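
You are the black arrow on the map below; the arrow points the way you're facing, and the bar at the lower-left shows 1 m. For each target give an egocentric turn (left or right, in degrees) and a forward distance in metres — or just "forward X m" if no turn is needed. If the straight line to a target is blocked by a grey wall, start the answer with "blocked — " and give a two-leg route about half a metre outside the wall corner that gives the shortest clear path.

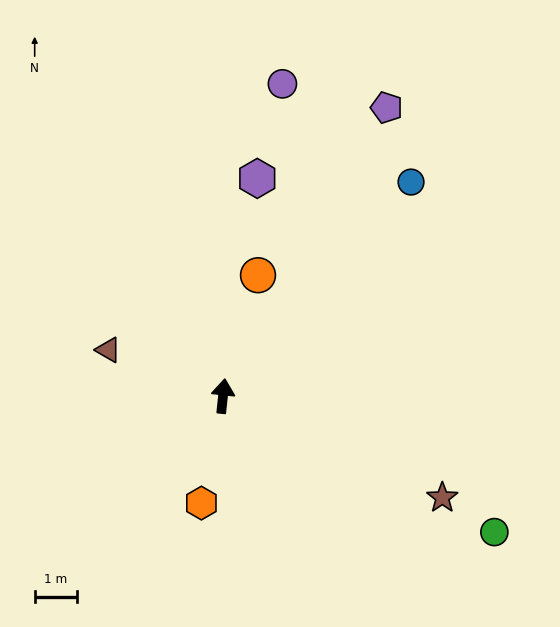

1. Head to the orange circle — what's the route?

turn right 10°, forward 3.0 m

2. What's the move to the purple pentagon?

turn right 24°, forward 7.9 m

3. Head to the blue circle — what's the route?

turn right 35°, forward 6.8 m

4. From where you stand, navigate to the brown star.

turn right 109°, forward 5.8 m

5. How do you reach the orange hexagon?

turn left 175°, forward 2.6 m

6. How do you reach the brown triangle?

turn left 74°, forward 3.0 m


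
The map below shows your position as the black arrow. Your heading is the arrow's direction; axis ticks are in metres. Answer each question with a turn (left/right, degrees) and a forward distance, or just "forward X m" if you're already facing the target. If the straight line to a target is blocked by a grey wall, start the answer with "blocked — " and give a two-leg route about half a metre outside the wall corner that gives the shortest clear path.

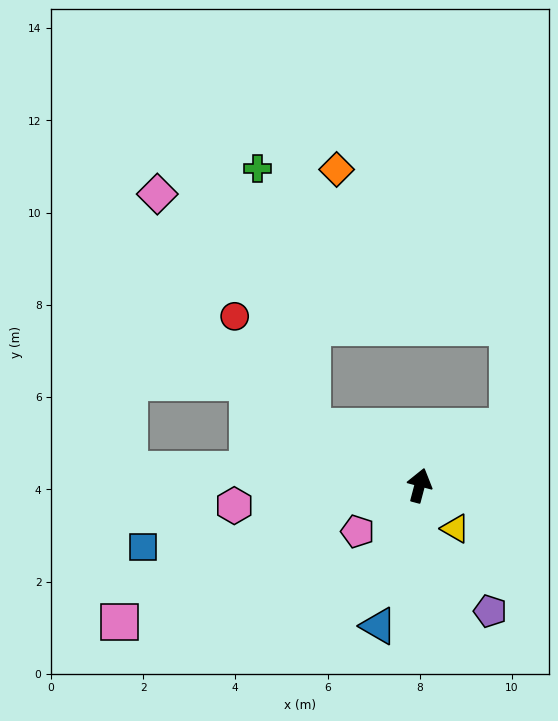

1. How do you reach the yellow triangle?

turn right 126°, forward 1.2 m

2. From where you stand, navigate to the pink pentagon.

turn left 141°, forward 1.7 m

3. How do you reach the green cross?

blocked — turn left 77°, forward 2.7 m, then turn right 51°, forward 5.7 m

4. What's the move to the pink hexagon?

turn left 111°, forward 4.0 m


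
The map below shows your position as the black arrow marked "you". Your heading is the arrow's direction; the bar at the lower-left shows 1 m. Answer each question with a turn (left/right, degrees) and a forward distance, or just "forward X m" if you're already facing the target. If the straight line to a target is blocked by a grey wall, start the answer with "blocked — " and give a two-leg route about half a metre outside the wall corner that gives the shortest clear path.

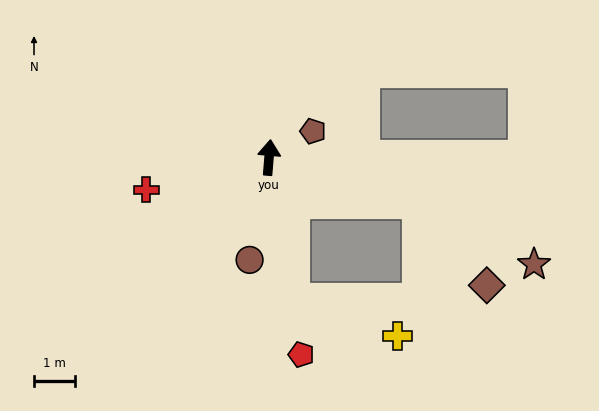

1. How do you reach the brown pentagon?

turn right 54°, forward 1.3 m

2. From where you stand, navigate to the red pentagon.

turn right 166°, forward 4.9 m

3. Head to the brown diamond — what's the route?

blocked — turn right 102°, forward 3.8 m, then turn right 34°, forward 2.6 m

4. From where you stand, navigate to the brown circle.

turn left 174°, forward 2.6 m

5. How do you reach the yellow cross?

blocked — turn right 166°, forward 3.6 m, then turn left 62°, forward 2.7 m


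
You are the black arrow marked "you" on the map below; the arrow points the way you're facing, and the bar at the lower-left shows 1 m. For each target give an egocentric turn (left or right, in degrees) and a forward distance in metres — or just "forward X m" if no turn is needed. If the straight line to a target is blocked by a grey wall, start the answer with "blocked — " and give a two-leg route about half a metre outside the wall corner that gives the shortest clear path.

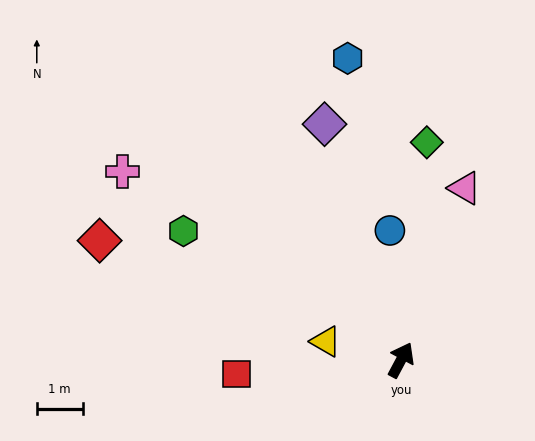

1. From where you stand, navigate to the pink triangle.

turn left 8°, forward 4.0 m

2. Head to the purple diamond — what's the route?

turn left 46°, forward 5.4 m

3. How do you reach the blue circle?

turn left 33°, forward 2.8 m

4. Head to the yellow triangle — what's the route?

turn left 104°, forward 1.7 m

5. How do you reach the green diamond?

turn left 21°, forward 4.8 m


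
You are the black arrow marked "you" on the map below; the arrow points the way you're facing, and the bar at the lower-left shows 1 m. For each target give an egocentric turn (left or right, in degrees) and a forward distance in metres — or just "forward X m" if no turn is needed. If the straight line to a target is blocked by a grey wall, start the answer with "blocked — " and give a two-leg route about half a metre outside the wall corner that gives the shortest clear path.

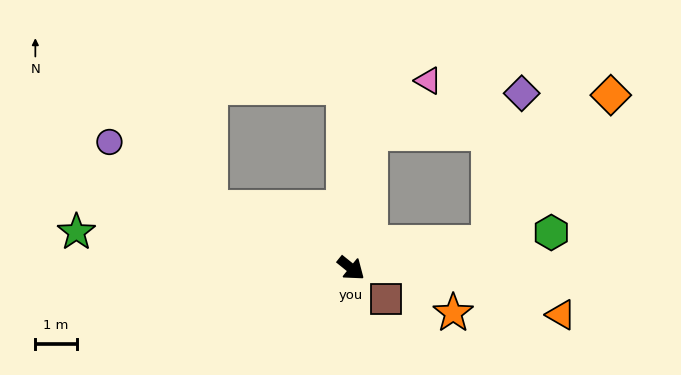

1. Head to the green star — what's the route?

turn right 149°, forward 6.7 m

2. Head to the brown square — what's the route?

turn right 3°, forward 1.1 m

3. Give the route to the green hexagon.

turn left 49°, forward 4.9 m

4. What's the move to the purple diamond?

blocked — turn left 121°, forward 3.3 m, then turn right 67°, forward 3.8 m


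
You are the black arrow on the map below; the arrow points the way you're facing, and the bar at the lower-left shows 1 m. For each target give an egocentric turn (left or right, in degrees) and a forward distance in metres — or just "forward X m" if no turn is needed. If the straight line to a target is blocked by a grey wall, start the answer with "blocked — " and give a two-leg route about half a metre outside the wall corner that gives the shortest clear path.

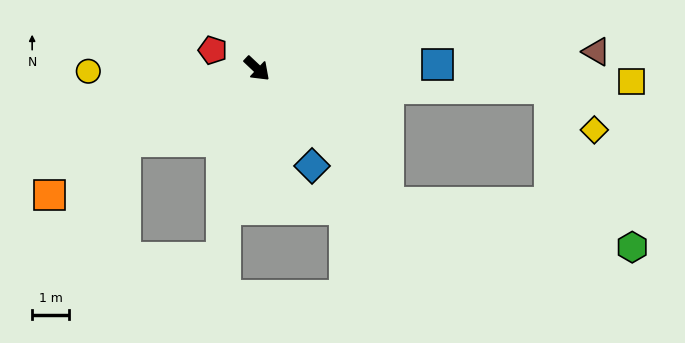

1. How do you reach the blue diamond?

turn right 17°, forward 3.0 m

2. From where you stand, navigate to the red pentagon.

turn right 159°, forward 1.3 m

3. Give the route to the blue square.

turn left 45°, forward 4.9 m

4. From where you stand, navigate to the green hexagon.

blocked — turn right 2°, forward 5.1 m, then turn left 35°, forward 6.7 m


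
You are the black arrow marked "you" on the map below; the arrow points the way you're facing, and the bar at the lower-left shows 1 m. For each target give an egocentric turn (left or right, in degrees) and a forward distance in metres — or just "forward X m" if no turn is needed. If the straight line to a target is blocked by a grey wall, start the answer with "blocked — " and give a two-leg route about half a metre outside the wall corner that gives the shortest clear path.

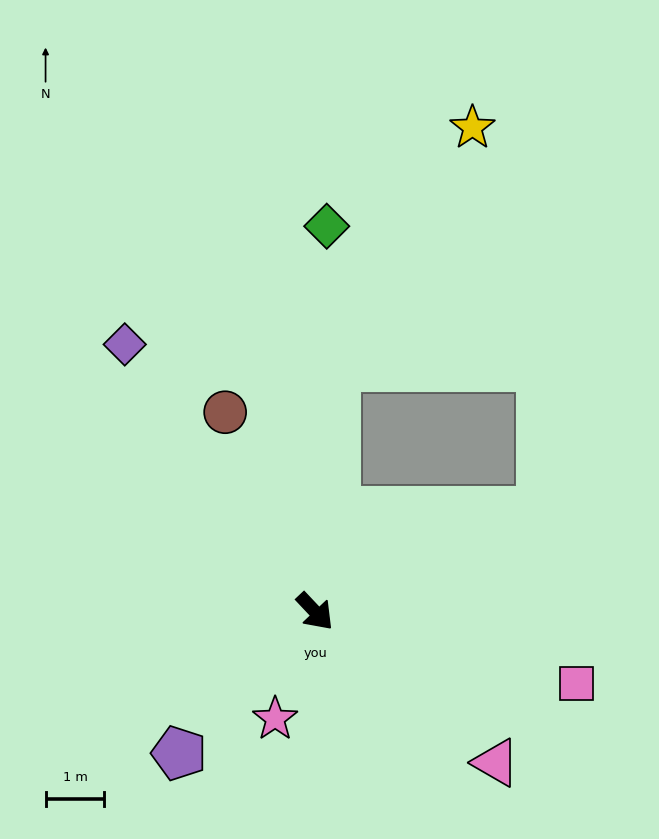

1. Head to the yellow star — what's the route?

blocked — turn left 132°, forward 4.2 m, then turn right 25°, forward 4.7 m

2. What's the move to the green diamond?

turn left 135°, forward 6.6 m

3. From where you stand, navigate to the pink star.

turn right 64°, forward 1.9 m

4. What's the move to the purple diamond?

turn left 172°, forward 5.6 m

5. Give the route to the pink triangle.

turn left 7°, forward 4.0 m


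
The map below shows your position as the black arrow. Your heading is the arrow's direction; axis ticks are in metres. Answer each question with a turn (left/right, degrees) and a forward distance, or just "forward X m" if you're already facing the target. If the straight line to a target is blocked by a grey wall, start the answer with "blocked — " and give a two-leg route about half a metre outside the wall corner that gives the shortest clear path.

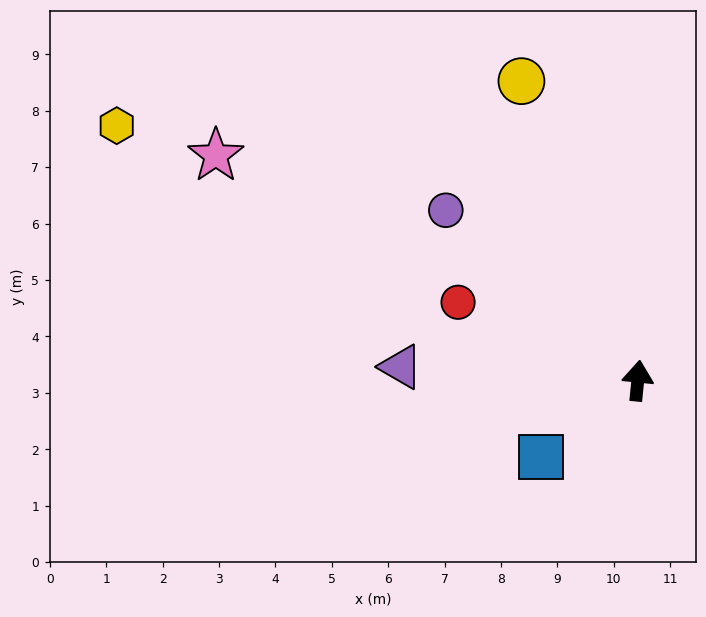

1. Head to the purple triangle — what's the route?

turn left 92°, forward 4.2 m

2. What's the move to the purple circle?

turn left 54°, forward 4.5 m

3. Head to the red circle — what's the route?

turn left 72°, forward 3.5 m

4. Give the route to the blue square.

turn left 134°, forward 2.2 m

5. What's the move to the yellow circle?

turn left 27°, forward 5.7 m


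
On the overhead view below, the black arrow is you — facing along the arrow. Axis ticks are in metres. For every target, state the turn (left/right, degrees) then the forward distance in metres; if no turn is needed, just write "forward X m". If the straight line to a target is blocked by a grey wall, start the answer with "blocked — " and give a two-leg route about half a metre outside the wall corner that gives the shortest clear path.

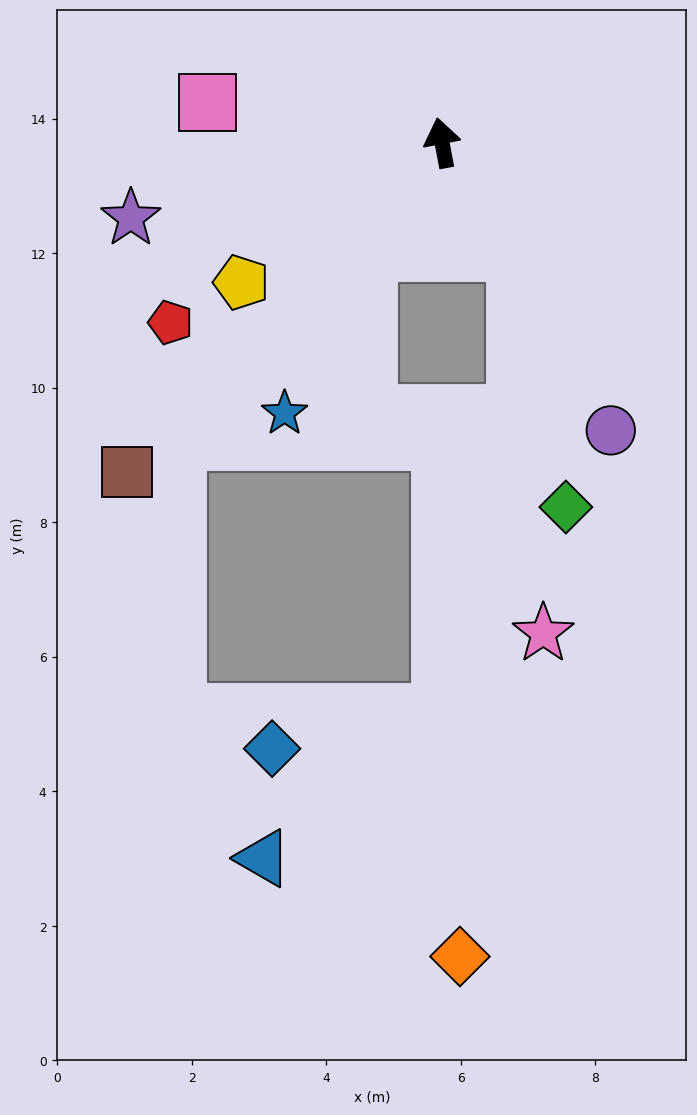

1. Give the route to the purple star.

turn left 93°, forward 4.8 m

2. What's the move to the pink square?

turn left 70°, forward 3.5 m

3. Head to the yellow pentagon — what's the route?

turn left 114°, forward 3.6 m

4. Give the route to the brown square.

turn left 125°, forward 6.8 m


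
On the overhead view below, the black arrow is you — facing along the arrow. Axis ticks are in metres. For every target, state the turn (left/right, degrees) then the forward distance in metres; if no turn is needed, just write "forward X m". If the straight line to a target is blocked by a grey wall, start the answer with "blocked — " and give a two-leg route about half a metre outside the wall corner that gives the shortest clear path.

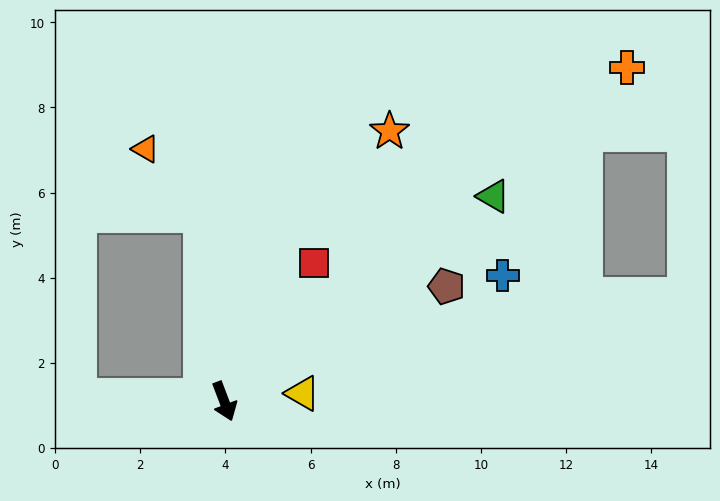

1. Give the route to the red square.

turn left 126°, forward 3.9 m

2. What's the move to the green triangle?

turn left 107°, forward 7.9 m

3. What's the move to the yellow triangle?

turn left 75°, forward 1.9 m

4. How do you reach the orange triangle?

blocked — turn left 166°, forward 4.4 m, then turn left 34°, forward 2.0 m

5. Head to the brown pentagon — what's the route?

turn left 97°, forward 5.9 m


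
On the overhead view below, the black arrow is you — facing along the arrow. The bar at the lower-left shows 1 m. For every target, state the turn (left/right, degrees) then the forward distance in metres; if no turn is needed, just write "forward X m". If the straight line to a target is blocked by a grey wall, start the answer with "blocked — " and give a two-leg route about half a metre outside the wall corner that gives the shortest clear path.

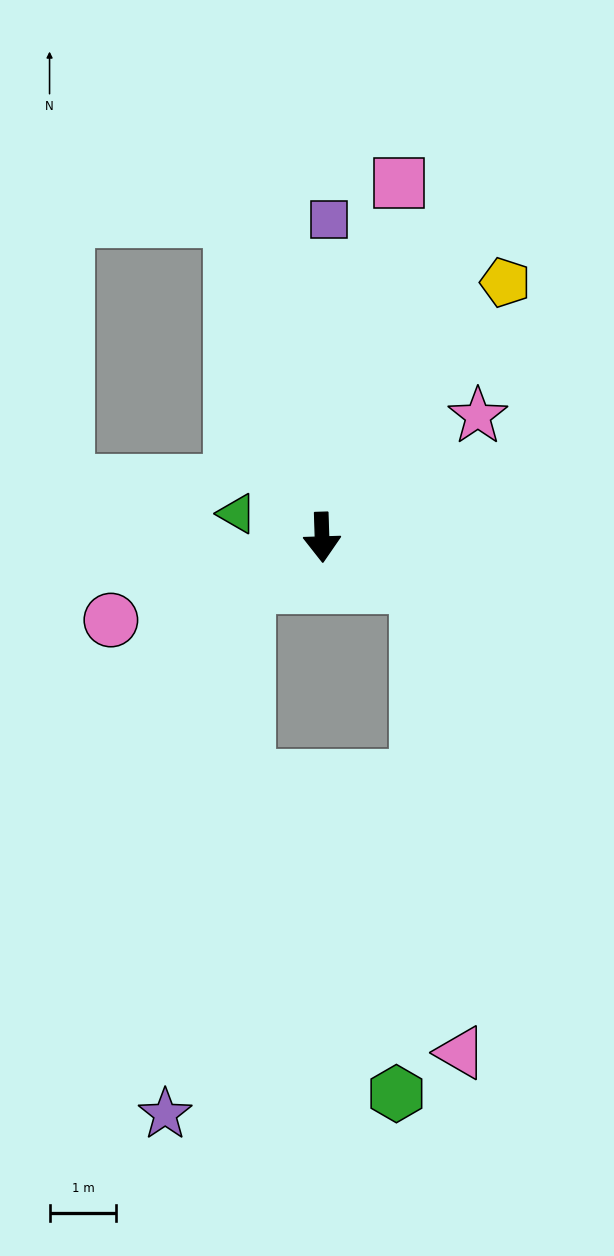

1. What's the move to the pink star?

turn left 126°, forward 3.0 m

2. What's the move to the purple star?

blocked — turn right 59°, forward 1.3 m, then turn left 48°, forward 8.0 m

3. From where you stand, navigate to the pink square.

turn left 166°, forward 5.4 m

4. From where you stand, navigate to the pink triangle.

blocked — turn left 62°, forward 1.6 m, then turn right 59°, forward 7.0 m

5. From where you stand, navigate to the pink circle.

turn right 70°, forward 3.4 m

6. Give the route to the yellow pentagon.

turn left 142°, forward 4.7 m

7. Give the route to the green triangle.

turn right 107°, forward 1.3 m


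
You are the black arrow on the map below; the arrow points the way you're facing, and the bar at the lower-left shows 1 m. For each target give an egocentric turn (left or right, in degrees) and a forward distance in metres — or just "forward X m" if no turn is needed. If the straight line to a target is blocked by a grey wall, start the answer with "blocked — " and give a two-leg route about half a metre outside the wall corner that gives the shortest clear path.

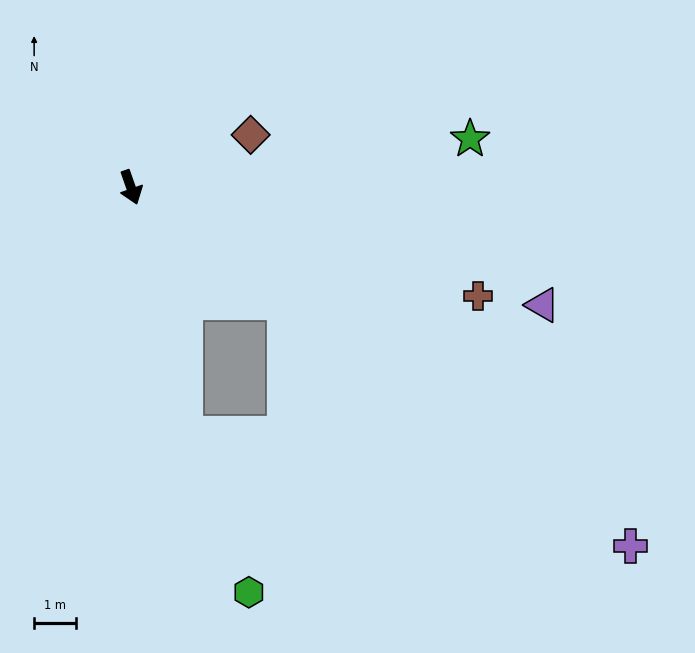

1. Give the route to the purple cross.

turn left 35°, forward 14.8 m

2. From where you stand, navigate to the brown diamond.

turn left 94°, forward 3.1 m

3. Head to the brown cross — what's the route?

turn left 53°, forward 8.8 m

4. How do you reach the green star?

turn left 79°, forward 8.3 m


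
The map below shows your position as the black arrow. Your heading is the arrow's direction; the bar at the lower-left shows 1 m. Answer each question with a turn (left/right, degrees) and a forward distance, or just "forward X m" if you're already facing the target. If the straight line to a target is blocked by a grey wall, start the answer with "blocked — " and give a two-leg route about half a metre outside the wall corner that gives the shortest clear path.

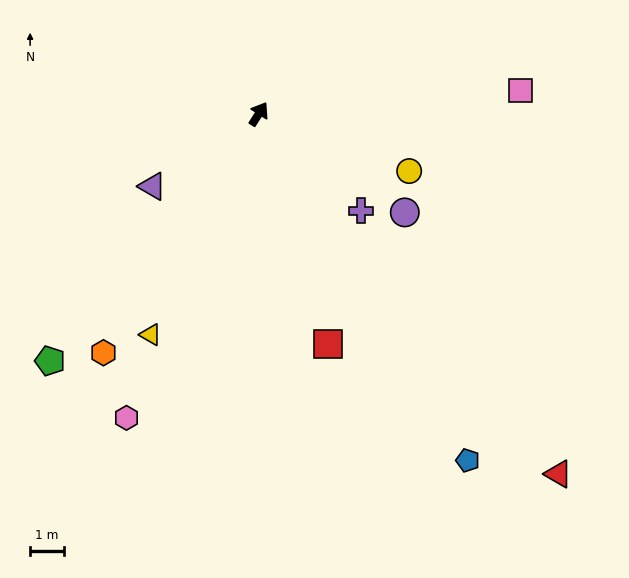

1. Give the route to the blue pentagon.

turn right 116°, forward 11.9 m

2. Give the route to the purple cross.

turn right 101°, forward 4.1 m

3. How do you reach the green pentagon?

turn left 172°, forward 9.5 m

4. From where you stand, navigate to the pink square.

turn right 52°, forward 7.7 m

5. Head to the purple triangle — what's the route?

turn left 157°, forward 3.8 m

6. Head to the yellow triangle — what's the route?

turn right 174°, forward 7.2 m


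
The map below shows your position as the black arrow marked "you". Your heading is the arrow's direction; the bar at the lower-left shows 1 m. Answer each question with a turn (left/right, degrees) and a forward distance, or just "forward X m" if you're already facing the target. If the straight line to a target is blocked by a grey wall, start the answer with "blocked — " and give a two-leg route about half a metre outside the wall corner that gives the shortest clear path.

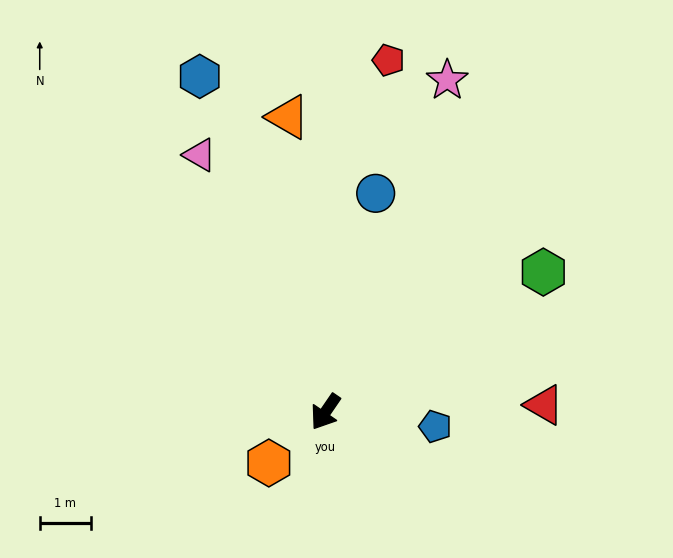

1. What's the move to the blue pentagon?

turn left 117°, forward 2.2 m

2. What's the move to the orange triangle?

turn right 138°, forward 5.8 m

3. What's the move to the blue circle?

turn right 159°, forward 4.4 m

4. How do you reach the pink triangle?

turn right 120°, forward 5.6 m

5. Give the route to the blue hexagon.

turn right 125°, forward 7.0 m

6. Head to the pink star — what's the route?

turn right 166°, forward 7.0 m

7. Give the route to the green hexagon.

turn left 157°, forward 5.1 m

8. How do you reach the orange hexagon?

turn right 14°, forward 1.5 m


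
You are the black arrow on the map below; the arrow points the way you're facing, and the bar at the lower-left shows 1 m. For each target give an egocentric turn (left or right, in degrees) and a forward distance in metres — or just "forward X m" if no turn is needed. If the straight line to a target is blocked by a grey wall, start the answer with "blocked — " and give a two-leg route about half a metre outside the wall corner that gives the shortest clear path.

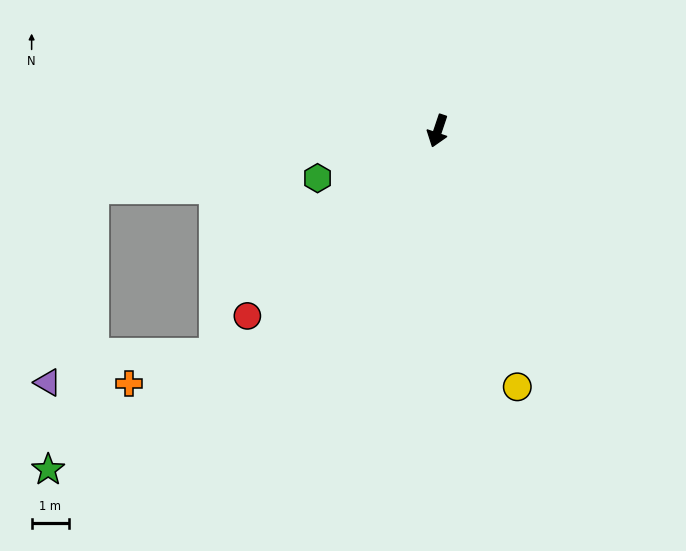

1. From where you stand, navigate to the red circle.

turn right 27°, forward 7.1 m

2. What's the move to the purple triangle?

blocked — turn right 62°, forward 9.3 m, then turn left 67°, forward 5.3 m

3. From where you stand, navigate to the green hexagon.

turn right 50°, forward 3.5 m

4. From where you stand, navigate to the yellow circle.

turn left 36°, forward 7.2 m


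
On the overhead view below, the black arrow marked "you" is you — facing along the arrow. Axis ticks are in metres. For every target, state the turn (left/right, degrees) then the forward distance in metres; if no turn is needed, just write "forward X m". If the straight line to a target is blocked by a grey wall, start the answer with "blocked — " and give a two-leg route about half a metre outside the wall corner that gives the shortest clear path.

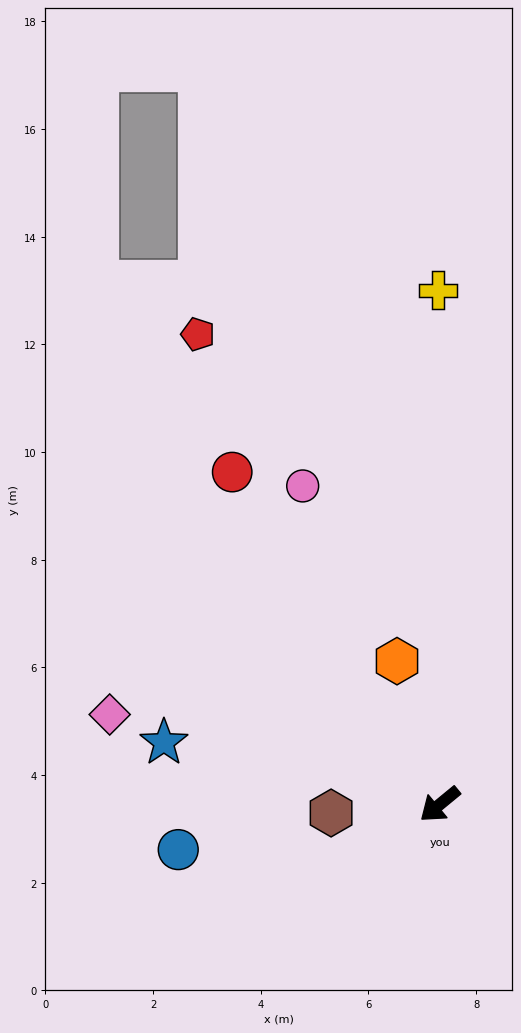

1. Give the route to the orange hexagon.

turn right 113°, forward 2.8 m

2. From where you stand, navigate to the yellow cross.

turn right 129°, forward 9.6 m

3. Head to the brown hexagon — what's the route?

turn right 35°, forward 2.0 m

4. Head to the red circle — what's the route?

turn right 97°, forward 7.3 m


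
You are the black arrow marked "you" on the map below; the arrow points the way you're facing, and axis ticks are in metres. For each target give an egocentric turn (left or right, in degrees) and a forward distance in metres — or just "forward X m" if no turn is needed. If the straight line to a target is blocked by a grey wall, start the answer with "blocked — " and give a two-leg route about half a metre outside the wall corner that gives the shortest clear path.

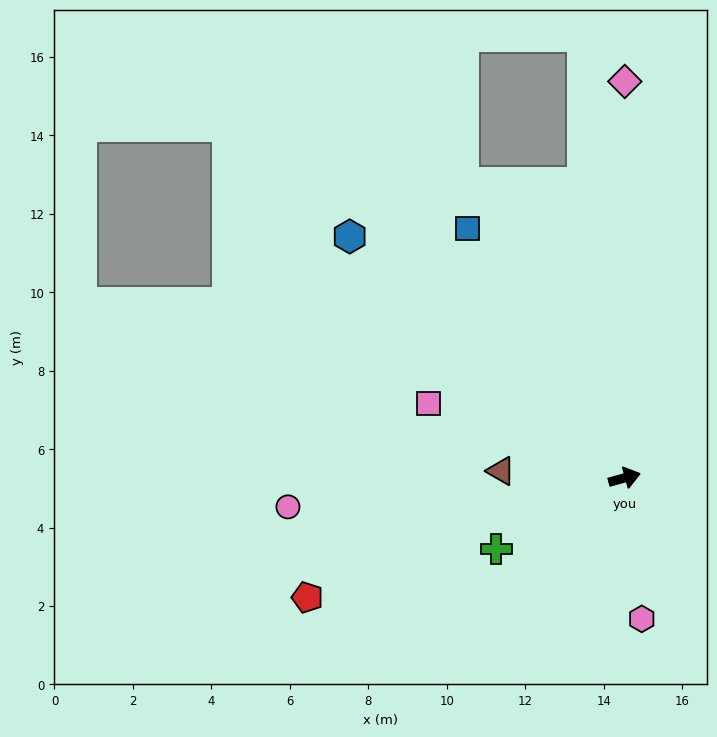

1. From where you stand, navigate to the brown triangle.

turn left 161°, forward 3.2 m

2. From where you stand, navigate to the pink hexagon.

turn right 98°, forward 3.6 m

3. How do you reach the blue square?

turn left 107°, forward 7.5 m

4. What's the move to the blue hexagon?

turn left 123°, forward 9.3 m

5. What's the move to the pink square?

turn left 144°, forward 5.3 m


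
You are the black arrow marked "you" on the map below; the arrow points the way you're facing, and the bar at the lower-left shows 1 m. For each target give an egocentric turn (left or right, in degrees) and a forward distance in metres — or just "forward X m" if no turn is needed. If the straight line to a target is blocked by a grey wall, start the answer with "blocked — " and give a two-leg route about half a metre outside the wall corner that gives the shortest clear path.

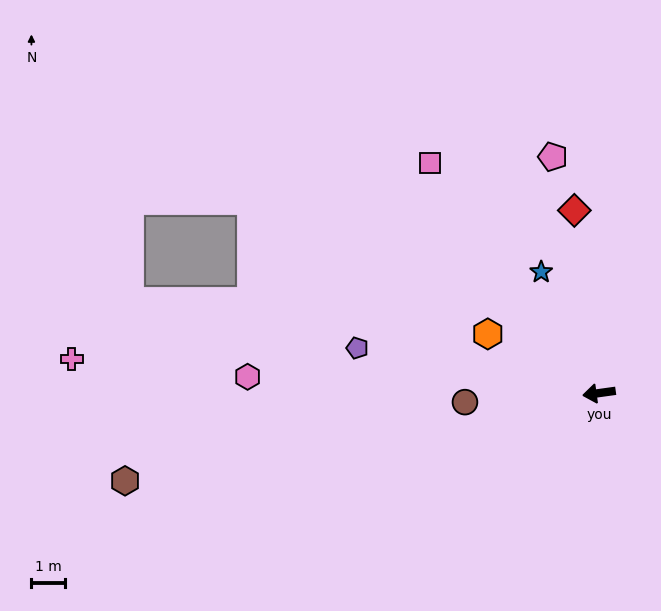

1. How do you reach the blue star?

turn right 72°, forward 4.0 m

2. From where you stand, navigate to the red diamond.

turn right 90°, forward 5.4 m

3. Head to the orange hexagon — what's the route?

turn right 36°, forward 3.7 m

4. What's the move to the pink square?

turn right 62°, forward 8.4 m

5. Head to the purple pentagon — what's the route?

turn right 18°, forward 7.3 m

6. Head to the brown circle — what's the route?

turn right 4°, forward 4.0 m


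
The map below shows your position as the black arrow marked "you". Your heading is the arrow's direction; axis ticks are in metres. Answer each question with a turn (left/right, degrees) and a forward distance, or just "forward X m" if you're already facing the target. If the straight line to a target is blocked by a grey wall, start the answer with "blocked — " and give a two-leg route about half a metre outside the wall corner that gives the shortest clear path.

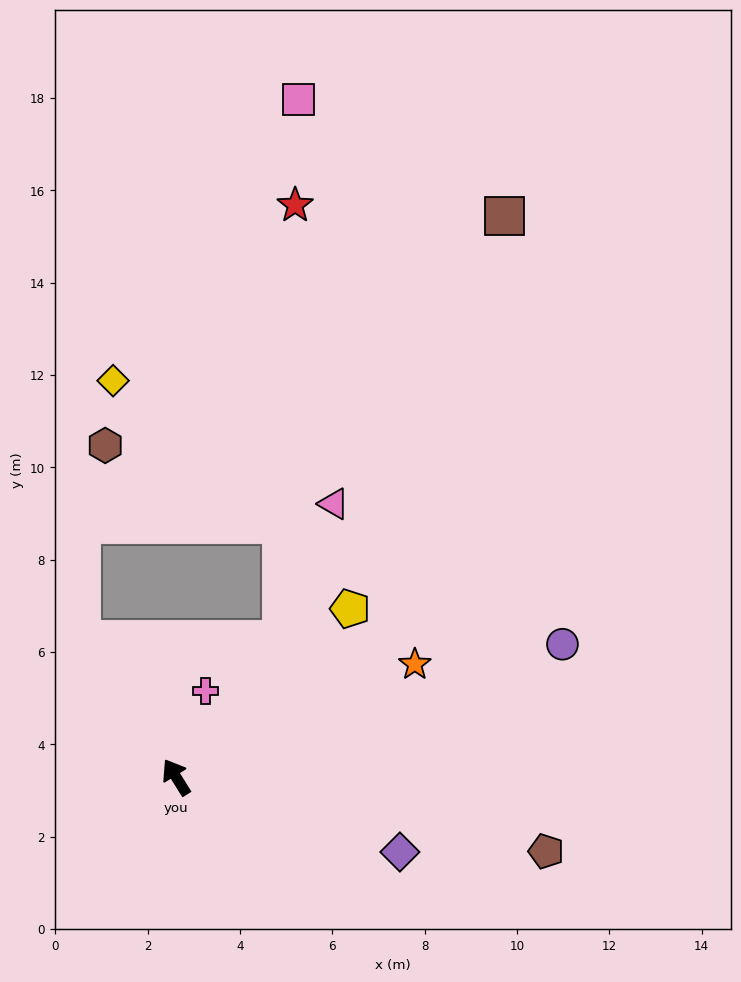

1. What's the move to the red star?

blocked — turn right 69°, forward 3.8 m, then turn left 35°, forward 9.4 m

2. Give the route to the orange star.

turn right 97°, forward 5.7 m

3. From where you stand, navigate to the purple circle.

turn right 103°, forward 8.8 m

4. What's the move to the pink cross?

turn right 51°, forward 2.0 m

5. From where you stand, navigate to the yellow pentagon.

turn right 78°, forward 5.2 m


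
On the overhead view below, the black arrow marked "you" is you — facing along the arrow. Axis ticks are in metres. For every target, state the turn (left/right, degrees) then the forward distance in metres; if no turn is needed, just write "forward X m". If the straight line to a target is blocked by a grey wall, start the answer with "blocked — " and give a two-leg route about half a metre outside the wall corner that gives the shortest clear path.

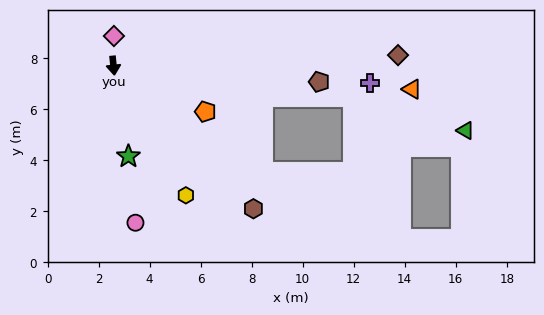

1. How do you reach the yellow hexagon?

turn left 23°, forward 5.8 m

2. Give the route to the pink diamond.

turn left 173°, forward 1.2 m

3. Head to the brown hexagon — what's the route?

turn left 39°, forward 7.8 m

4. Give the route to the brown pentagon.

turn left 80°, forward 8.1 m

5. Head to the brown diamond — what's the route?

turn left 86°, forward 11.2 m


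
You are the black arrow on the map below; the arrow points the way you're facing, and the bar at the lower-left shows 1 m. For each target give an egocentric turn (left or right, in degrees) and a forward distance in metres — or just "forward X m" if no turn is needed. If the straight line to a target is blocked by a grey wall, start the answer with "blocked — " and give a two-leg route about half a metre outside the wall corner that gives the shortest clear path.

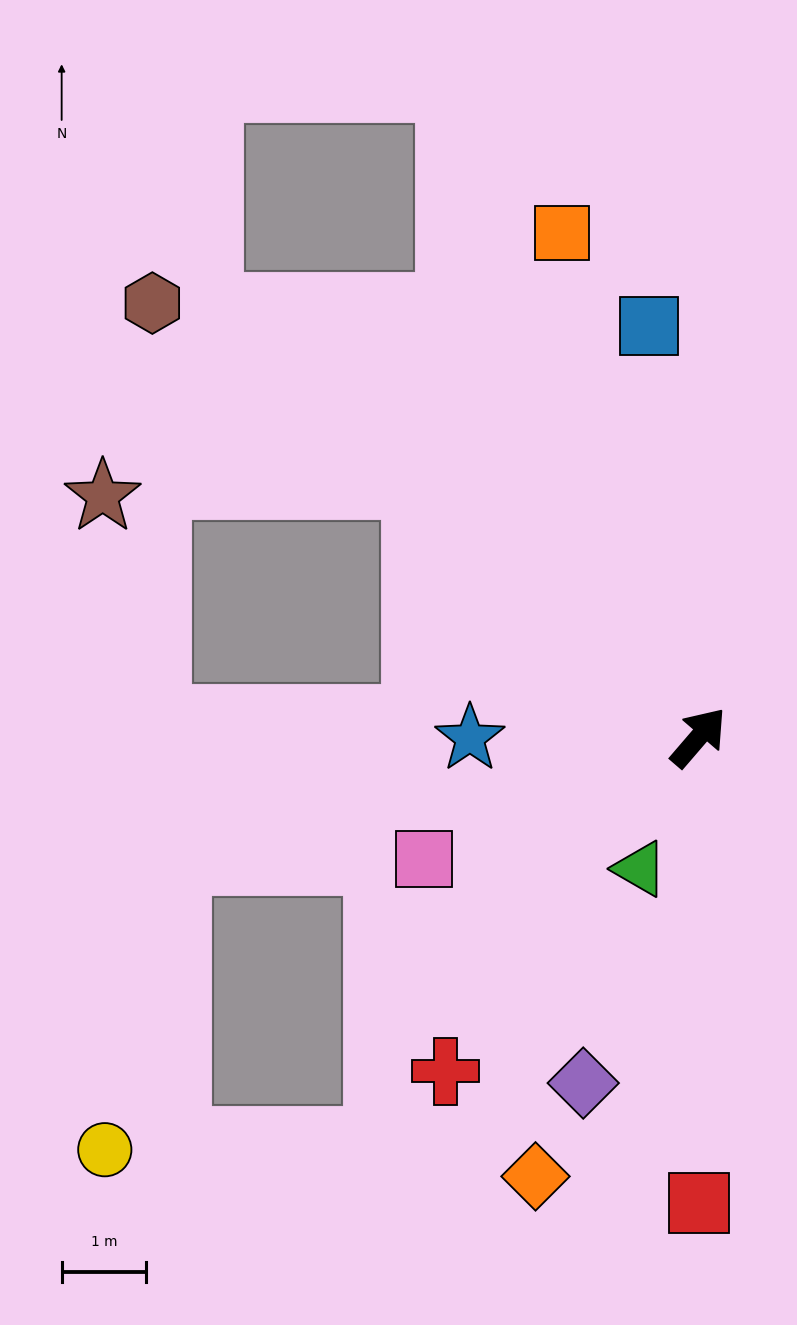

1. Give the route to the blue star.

turn left 131°, forward 2.7 m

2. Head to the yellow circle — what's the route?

blocked — turn left 144°, forward 6.4 m, then turn left 63°, forward 3.5 m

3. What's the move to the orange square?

turn left 56°, forward 6.2 m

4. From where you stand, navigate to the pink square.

turn left 155°, forward 3.6 m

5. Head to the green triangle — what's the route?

turn right 163°, forward 1.7 m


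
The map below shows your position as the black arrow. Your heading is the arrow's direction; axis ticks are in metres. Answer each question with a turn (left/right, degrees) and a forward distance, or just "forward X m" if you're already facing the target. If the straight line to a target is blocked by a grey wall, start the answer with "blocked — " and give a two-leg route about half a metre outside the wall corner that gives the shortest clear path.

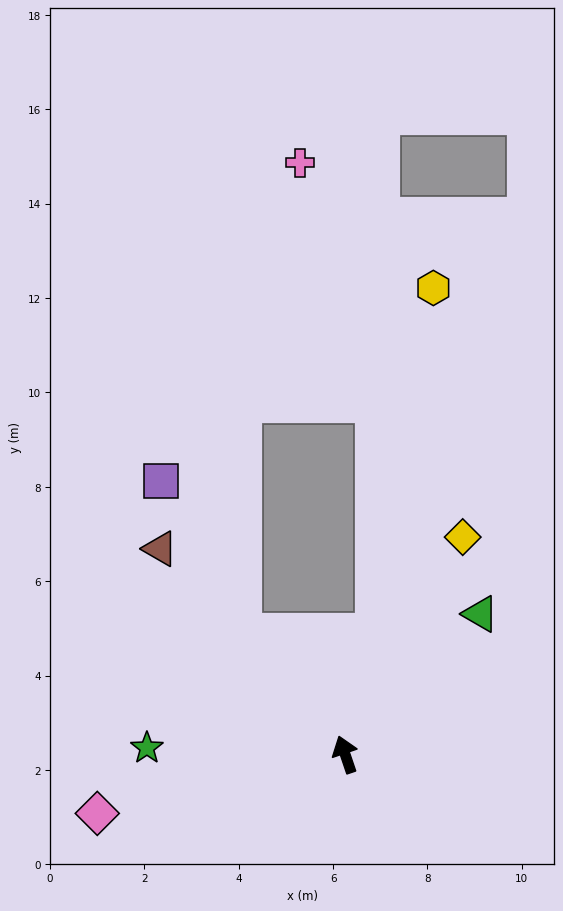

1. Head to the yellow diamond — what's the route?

turn right 47°, forward 5.2 m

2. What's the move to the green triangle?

turn right 63°, forward 4.1 m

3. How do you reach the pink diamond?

turn left 85°, forward 5.4 m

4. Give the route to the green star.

turn left 69°, forward 4.2 m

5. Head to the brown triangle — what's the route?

turn left 23°, forward 5.9 m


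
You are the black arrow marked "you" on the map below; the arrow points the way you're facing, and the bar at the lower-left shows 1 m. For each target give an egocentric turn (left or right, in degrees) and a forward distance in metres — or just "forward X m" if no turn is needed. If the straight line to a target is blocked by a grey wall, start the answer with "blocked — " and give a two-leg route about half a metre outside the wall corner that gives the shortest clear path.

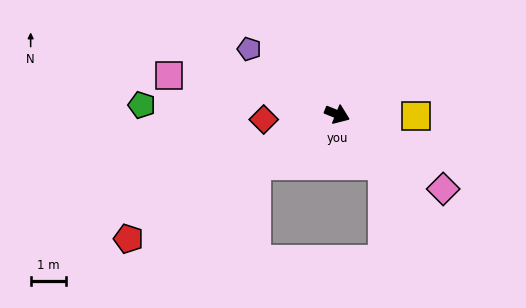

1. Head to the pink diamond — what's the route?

turn right 13°, forward 3.6 m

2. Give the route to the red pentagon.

turn right 127°, forward 6.8 m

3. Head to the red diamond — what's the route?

turn right 154°, forward 2.1 m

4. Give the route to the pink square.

turn right 171°, forward 4.8 m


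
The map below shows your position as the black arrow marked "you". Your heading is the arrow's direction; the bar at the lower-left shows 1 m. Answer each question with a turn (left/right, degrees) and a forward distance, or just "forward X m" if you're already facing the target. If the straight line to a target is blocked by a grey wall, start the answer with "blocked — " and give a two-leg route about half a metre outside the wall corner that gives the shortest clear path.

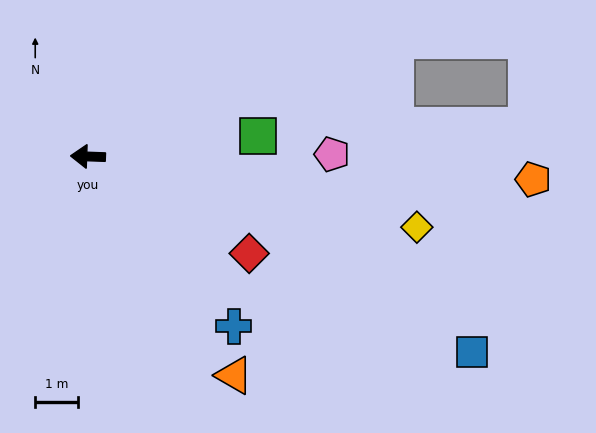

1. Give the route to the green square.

turn right 171°, forward 4.0 m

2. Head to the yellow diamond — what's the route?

turn left 170°, forward 7.9 m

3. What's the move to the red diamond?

turn left 151°, forward 4.4 m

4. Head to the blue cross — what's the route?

turn left 133°, forward 5.3 m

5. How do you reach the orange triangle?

turn left 126°, forward 6.2 m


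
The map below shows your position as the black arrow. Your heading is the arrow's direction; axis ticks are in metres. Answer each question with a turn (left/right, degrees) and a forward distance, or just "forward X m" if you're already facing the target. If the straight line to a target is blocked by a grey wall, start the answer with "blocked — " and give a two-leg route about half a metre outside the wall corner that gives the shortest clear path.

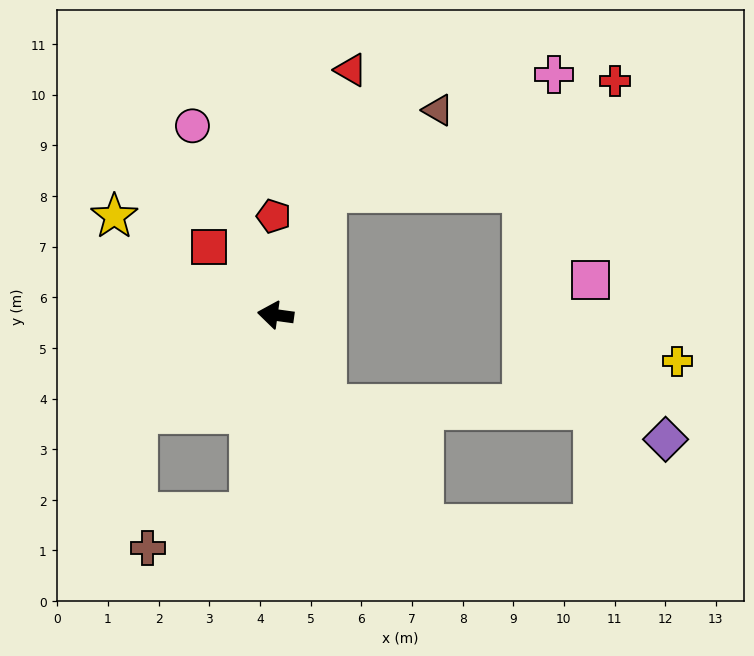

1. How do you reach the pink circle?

turn right 58°, forward 4.1 m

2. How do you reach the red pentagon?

turn right 81°, forward 2.0 m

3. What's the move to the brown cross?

blocked — turn left 91°, forward 3.9 m, then turn right 65°, forward 2.2 m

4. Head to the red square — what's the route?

turn right 38°, forward 1.9 m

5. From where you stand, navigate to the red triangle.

turn right 99°, forward 5.1 m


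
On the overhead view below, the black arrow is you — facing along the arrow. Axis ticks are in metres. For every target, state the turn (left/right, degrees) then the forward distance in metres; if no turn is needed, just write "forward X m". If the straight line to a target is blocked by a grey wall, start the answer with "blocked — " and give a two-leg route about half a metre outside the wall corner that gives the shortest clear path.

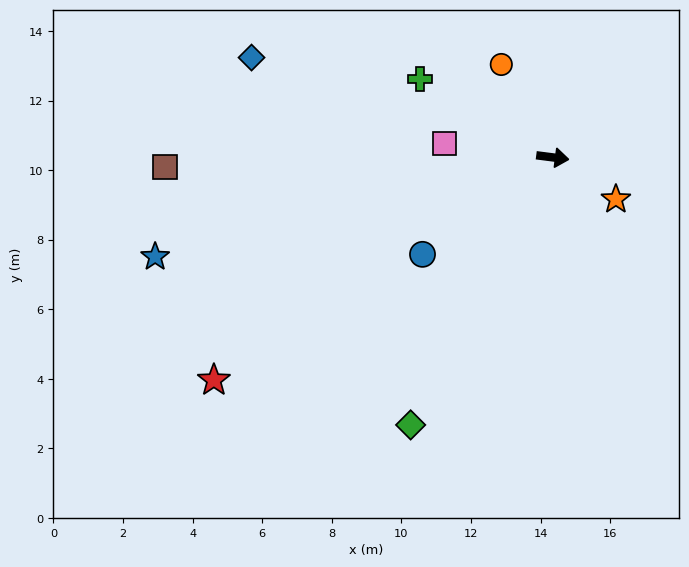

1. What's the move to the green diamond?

turn right 111°, forward 8.7 m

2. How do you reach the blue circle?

turn right 136°, forward 4.7 m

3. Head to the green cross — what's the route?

turn left 157°, forward 4.4 m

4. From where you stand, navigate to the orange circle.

turn left 126°, forward 3.1 m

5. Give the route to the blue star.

turn right 159°, forward 11.8 m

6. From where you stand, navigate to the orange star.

turn right 26°, forward 2.2 m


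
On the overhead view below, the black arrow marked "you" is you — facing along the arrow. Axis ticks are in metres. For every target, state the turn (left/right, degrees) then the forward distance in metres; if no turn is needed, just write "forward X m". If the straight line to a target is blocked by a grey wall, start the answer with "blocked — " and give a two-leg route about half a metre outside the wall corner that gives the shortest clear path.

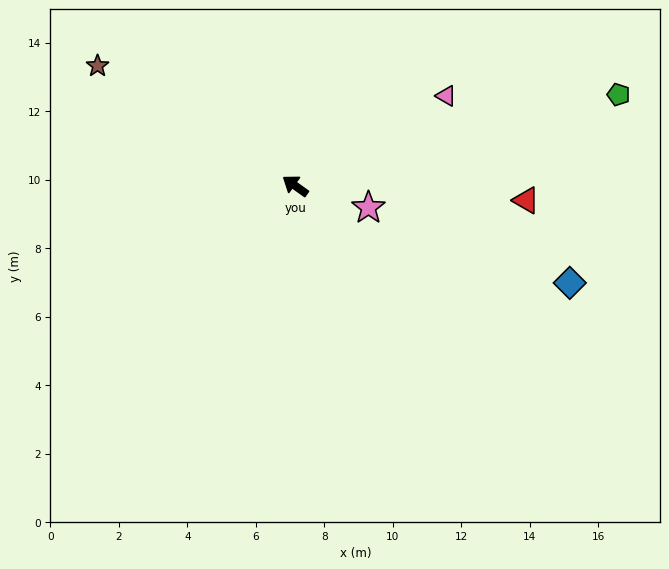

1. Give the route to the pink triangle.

turn right 114°, forward 5.1 m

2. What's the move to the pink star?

turn right 161°, forward 2.2 m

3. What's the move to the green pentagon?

turn right 129°, forward 9.8 m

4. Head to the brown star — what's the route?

turn left 4°, forward 6.8 m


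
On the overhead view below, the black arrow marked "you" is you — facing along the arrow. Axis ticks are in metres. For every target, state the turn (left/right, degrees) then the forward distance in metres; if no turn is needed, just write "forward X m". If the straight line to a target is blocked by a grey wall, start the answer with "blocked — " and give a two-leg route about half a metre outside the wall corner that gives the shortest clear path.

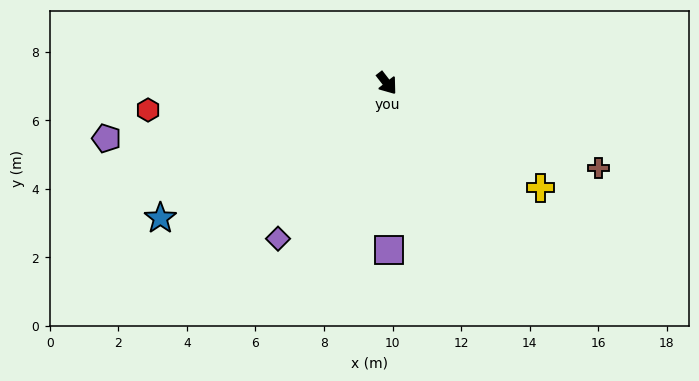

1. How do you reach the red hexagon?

turn right 121°, forward 7.0 m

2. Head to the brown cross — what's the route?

turn left 30°, forward 6.7 m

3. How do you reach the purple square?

turn right 37°, forward 4.9 m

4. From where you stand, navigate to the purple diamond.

turn right 73°, forward 5.5 m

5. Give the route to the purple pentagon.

turn right 117°, forward 8.3 m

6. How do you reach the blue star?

turn right 97°, forward 7.7 m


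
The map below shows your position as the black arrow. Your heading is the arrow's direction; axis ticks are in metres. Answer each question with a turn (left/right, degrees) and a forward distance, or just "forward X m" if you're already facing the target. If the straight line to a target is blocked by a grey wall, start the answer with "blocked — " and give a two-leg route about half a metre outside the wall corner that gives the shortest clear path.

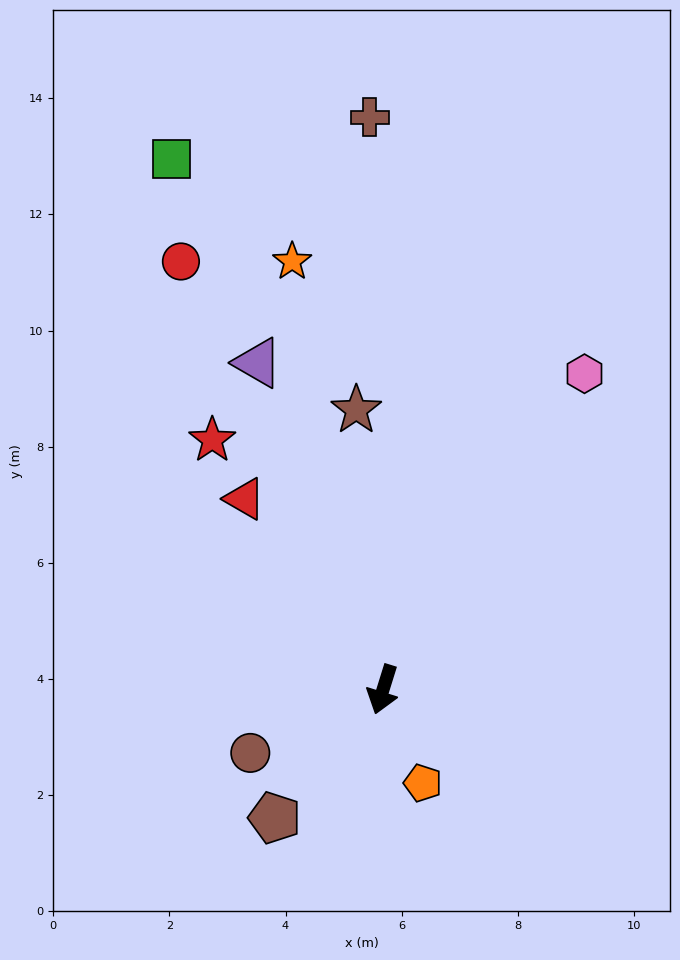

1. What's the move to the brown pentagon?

turn right 23°, forward 2.9 m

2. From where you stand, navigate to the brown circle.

turn right 47°, forward 2.5 m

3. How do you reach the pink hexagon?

turn left 165°, forward 6.5 m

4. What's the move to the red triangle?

turn right 127°, forward 4.1 m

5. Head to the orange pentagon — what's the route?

turn left 40°, forward 1.7 m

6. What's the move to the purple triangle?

turn right 142°, forward 6.0 m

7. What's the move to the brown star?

turn right 157°, forward 4.8 m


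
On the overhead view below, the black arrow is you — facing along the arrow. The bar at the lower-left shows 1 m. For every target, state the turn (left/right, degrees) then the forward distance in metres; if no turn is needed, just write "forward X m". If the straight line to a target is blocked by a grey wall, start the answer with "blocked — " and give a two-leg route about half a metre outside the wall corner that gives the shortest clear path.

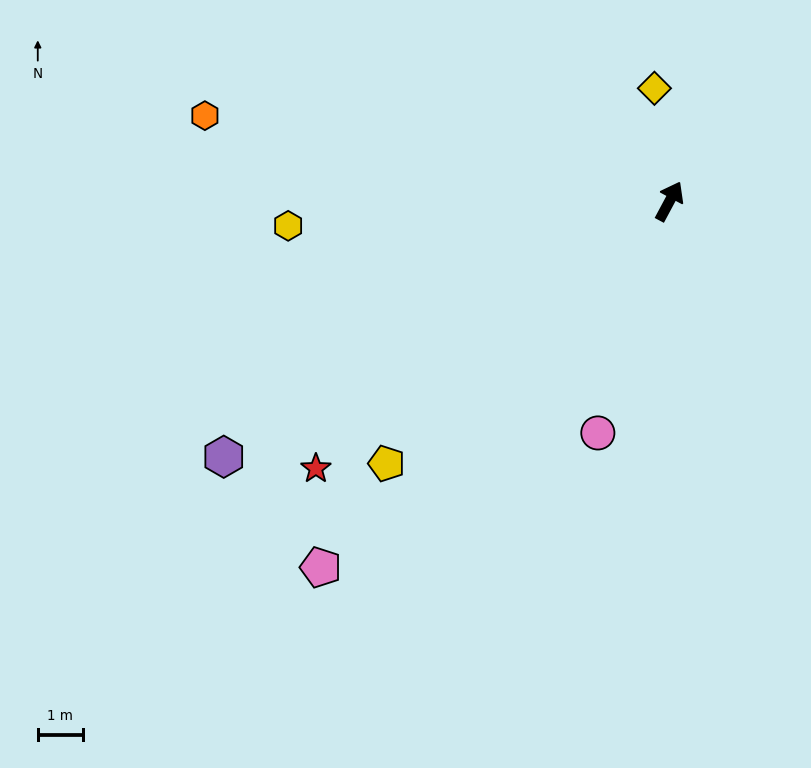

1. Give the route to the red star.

turn left 155°, forward 9.9 m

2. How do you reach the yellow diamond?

turn left 36°, forward 2.5 m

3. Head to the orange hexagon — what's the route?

turn left 108°, forward 10.5 m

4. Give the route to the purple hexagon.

turn left 148°, forward 11.4 m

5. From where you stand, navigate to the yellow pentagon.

turn left 161°, forward 8.6 m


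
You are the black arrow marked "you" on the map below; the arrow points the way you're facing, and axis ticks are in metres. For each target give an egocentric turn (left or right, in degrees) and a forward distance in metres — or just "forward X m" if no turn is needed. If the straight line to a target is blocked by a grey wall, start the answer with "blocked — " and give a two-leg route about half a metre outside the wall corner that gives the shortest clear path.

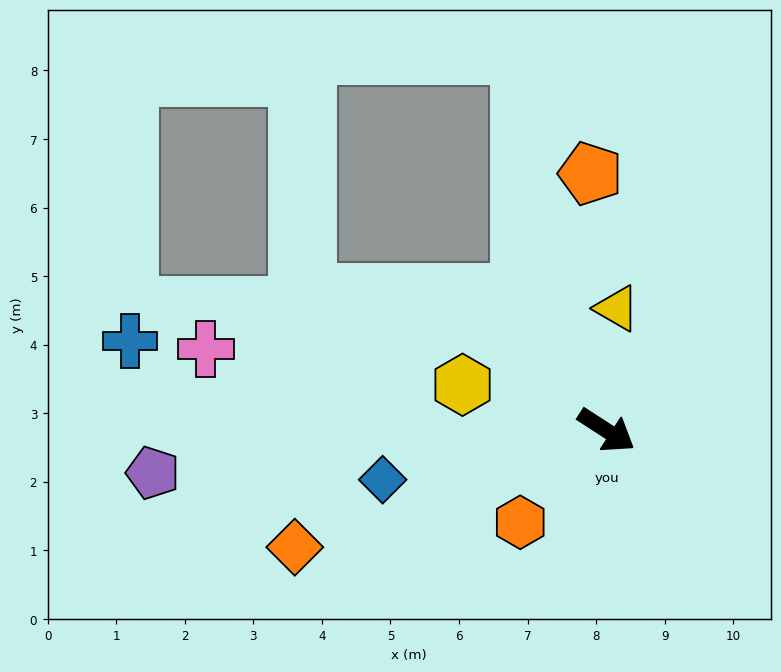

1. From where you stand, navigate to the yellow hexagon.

turn right 165°, forward 2.2 m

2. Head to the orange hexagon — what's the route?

turn right 100°, forward 1.8 m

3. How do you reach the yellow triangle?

turn left 118°, forward 1.8 m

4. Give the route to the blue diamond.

turn right 135°, forward 3.3 m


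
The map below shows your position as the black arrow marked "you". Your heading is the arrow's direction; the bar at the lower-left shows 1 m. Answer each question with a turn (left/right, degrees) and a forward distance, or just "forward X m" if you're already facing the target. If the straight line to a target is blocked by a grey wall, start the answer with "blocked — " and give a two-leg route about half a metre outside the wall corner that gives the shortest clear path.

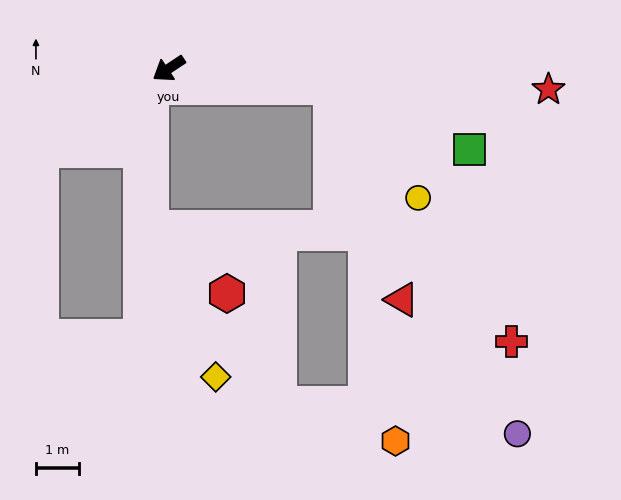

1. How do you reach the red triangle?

blocked — turn left 140°, forward 3.8 m, then turn right 65°, forward 5.2 m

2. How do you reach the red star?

turn left 143°, forward 8.8 m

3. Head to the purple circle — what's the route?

blocked — turn left 140°, forward 3.8 m, then turn right 55°, forward 9.1 m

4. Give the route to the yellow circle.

blocked — turn left 140°, forward 3.8 m, then turn right 45°, forward 3.3 m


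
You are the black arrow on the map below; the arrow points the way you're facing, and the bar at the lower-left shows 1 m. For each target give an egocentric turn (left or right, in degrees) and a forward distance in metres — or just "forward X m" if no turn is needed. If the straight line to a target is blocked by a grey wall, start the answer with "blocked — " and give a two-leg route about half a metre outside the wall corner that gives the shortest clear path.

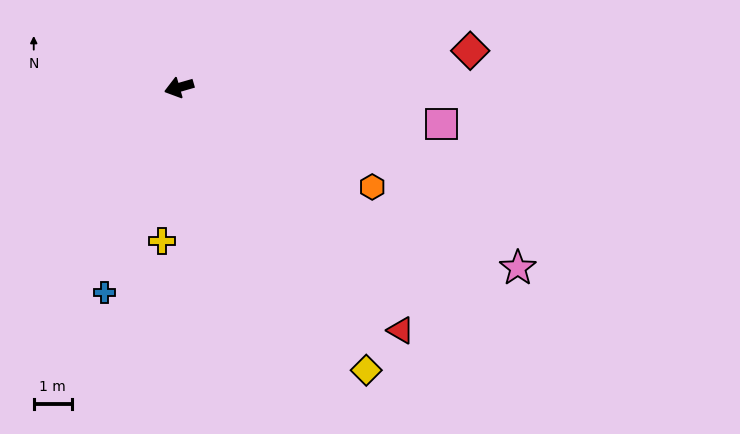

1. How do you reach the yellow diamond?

turn left 107°, forward 9.0 m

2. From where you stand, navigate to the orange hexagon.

turn left 137°, forward 5.7 m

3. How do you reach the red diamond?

turn left 171°, forward 7.8 m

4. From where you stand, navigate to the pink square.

turn left 156°, forward 7.0 m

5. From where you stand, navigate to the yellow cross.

turn left 68°, forward 4.1 m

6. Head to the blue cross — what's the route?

turn left 54°, forward 5.8 m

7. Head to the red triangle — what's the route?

turn left 116°, forward 8.7 m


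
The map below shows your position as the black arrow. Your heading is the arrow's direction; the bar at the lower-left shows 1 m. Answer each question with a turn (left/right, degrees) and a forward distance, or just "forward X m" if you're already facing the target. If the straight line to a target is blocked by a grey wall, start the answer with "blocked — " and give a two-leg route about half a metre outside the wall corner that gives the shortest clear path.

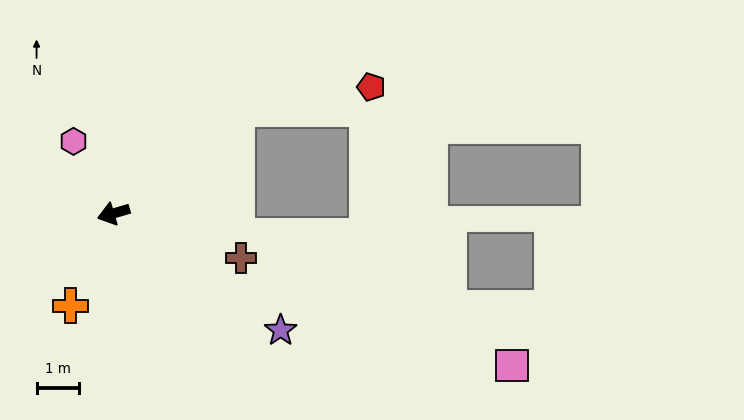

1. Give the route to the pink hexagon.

turn right 77°, forward 1.9 m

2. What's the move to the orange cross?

turn left 48°, forward 2.4 m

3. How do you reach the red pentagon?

blocked — turn right 156°, forward 3.8 m, then turn right 31°, forward 3.2 m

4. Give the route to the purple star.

turn left 129°, forward 4.8 m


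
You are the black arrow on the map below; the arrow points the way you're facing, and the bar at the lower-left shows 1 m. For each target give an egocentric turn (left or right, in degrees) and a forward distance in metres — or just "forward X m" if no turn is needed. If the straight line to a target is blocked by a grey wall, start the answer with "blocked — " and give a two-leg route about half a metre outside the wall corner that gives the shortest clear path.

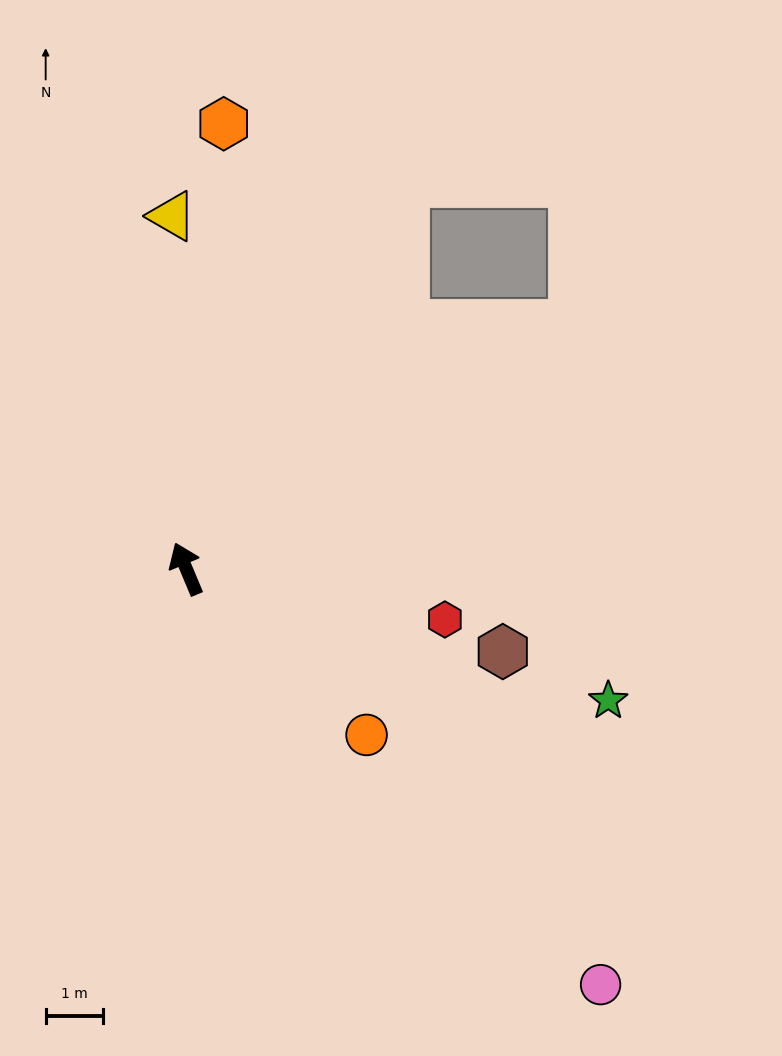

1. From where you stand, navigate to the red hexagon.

turn right 124°, forward 4.6 m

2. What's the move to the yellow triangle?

turn right 20°, forward 6.1 m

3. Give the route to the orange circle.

turn right 155°, forward 4.3 m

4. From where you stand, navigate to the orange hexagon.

turn right 28°, forward 7.8 m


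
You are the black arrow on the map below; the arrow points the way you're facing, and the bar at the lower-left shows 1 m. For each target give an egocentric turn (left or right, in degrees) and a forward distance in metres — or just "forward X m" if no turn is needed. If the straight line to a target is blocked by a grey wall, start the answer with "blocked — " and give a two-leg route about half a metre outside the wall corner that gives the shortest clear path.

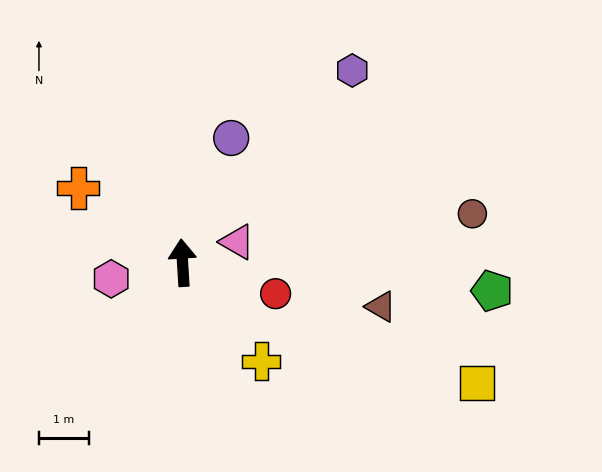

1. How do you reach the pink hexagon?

turn left 99°, forward 1.5 m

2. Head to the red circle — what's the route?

turn right 112°, forward 2.0 m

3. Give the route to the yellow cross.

turn right 145°, forward 2.5 m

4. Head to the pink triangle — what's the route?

turn right 73°, forward 1.2 m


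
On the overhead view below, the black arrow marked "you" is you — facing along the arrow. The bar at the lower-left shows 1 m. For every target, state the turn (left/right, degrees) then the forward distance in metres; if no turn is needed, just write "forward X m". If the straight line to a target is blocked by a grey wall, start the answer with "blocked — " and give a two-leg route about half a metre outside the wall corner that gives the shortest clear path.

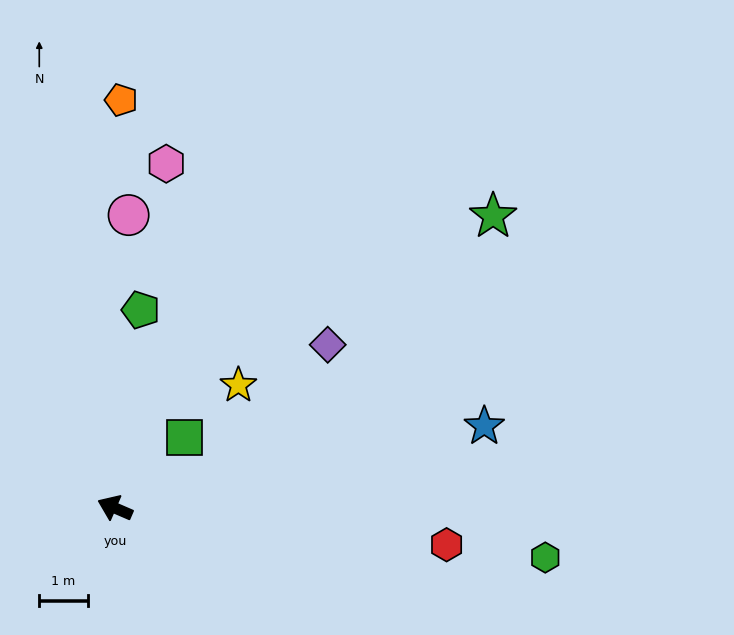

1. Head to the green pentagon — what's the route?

turn right 74°, forward 4.1 m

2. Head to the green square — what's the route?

turn right 111°, forward 2.0 m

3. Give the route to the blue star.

turn right 144°, forward 7.8 m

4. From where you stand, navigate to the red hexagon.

turn right 163°, forward 6.9 m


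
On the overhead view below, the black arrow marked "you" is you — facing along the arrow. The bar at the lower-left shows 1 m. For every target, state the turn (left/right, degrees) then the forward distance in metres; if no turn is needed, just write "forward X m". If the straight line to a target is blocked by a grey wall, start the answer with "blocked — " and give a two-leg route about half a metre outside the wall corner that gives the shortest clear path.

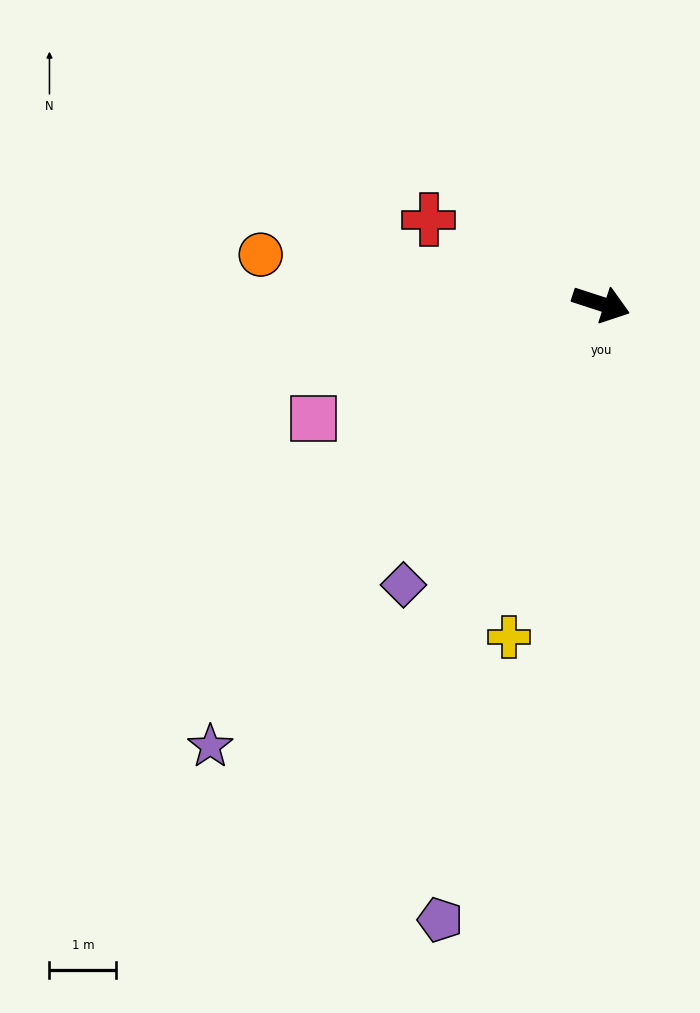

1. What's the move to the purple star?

turn right 113°, forward 8.8 m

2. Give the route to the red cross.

turn left 172°, forward 2.9 m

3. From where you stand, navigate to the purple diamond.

turn right 107°, forward 5.1 m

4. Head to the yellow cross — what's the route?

turn right 87°, forward 5.2 m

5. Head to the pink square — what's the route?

turn right 140°, forward 4.6 m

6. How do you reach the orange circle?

turn right 170°, forward 5.1 m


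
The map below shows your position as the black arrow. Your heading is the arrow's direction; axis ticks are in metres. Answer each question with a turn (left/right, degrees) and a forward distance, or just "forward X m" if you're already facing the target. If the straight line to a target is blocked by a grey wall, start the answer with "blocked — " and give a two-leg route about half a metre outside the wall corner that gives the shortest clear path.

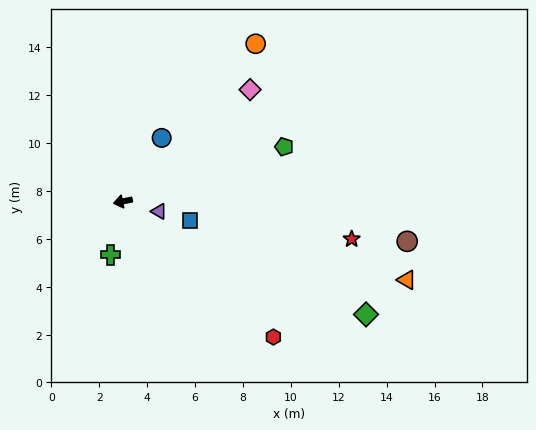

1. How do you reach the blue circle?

turn right 133°, forward 3.1 m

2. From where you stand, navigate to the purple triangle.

turn left 153°, forward 1.6 m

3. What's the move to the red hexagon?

turn left 126°, forward 8.5 m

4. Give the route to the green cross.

turn left 65°, forward 2.3 m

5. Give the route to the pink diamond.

turn right 150°, forward 7.1 m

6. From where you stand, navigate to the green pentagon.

turn right 173°, forward 7.1 m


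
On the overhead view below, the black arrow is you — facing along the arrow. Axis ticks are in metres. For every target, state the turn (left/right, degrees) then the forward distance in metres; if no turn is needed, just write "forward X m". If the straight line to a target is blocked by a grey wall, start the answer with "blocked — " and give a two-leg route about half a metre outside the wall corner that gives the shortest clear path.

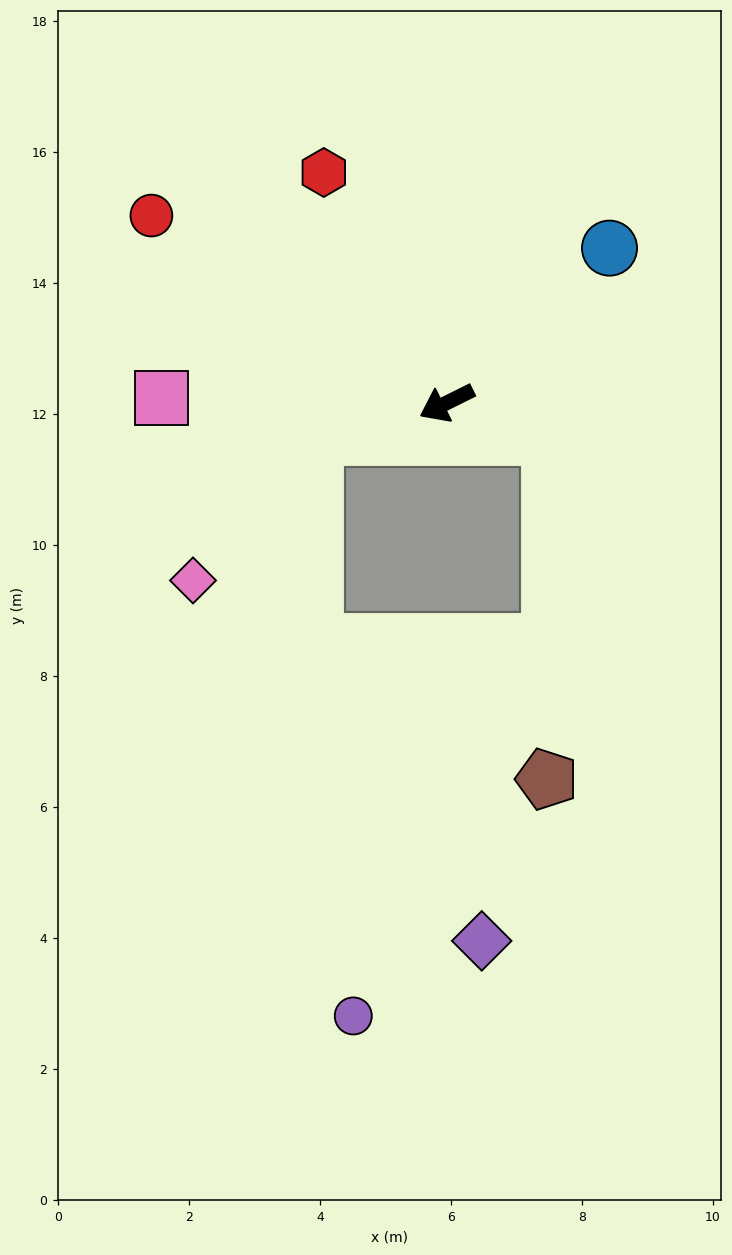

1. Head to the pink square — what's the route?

turn right 27°, forward 4.3 m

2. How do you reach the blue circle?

turn right 163°, forward 3.4 m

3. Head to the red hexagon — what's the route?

turn right 88°, forward 4.0 m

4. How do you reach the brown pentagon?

blocked — turn left 135°, forward 1.6 m, then turn right 72°, forward 5.2 m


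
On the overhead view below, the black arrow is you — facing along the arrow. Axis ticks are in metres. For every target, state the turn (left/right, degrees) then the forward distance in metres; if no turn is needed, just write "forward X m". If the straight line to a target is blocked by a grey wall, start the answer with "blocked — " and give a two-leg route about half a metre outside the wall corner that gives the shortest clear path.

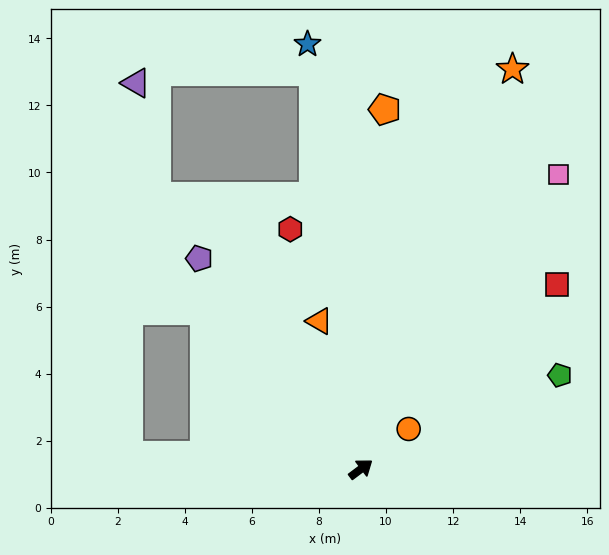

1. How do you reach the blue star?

turn left 60°, forward 12.8 m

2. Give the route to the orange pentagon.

turn left 49°, forward 10.7 m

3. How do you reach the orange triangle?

turn left 69°, forward 4.6 m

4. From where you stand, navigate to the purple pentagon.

turn left 91°, forward 7.9 m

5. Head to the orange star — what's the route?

turn left 32°, forward 12.8 m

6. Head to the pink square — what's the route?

turn left 19°, forward 10.6 m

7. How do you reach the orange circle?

turn left 3°, forward 1.9 m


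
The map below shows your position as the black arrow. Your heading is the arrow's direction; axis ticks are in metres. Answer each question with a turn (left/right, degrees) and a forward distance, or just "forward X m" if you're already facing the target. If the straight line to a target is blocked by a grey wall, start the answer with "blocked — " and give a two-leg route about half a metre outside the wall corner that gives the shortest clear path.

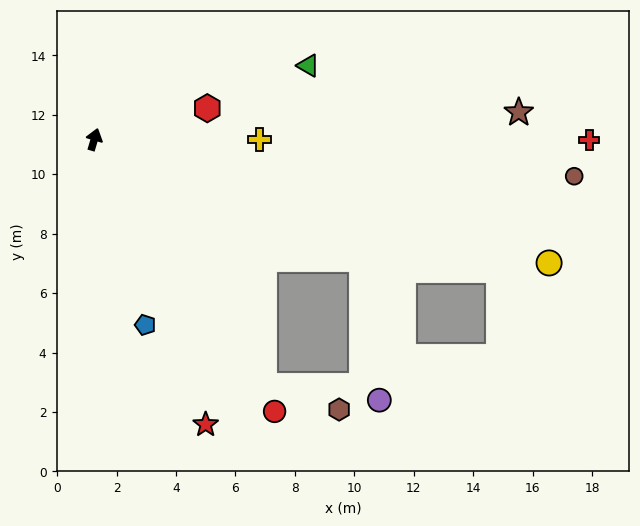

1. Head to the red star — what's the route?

turn right 142°, forward 10.3 m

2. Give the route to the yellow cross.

turn right 73°, forward 5.6 m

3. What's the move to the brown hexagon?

blocked — turn right 129°, forward 10.1 m, then turn left 38°, forward 2.6 m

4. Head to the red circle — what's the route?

turn right 130°, forward 11.0 m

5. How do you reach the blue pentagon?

turn right 148°, forward 6.5 m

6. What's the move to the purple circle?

blocked — turn right 98°, forward 9.9 m, then turn right 58°, forward 4.8 m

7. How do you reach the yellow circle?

turn right 89°, forward 15.9 m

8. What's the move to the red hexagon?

turn right 58°, forward 3.9 m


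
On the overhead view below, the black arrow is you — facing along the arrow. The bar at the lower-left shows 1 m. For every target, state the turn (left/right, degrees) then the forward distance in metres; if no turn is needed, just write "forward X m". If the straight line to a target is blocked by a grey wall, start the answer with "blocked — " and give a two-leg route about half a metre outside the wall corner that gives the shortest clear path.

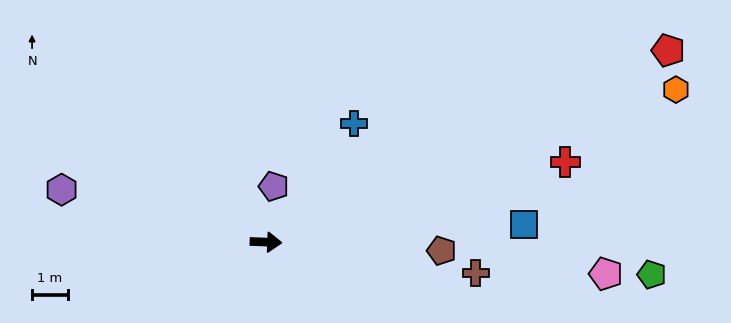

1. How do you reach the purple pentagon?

turn left 84°, forward 1.6 m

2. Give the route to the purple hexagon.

turn left 168°, forward 5.9 m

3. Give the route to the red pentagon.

turn left 28°, forward 12.4 m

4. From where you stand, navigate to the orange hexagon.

turn left 23°, forward 12.1 m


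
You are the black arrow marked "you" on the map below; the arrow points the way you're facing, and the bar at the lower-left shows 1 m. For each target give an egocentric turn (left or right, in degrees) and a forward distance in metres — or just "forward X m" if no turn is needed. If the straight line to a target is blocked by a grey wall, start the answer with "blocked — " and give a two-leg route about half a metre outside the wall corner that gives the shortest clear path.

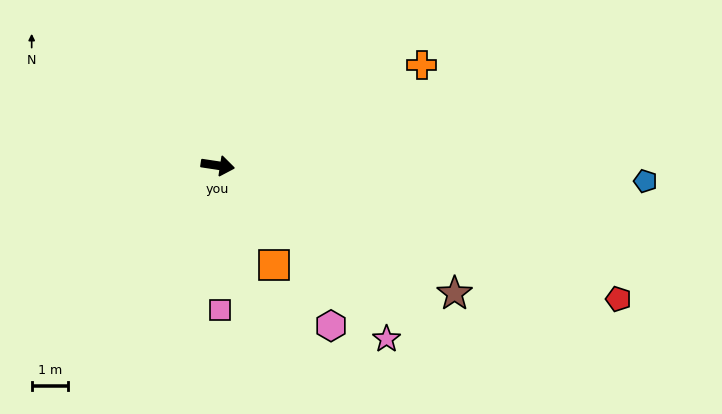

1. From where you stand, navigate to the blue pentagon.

turn left 6°, forward 11.9 m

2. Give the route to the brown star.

turn right 20°, forward 7.5 m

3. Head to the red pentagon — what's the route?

turn right 10°, forward 11.8 m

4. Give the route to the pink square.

turn right 81°, forward 4.0 m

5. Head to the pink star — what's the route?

turn right 37°, forward 6.7 m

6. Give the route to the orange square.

turn right 52°, forward 3.2 m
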